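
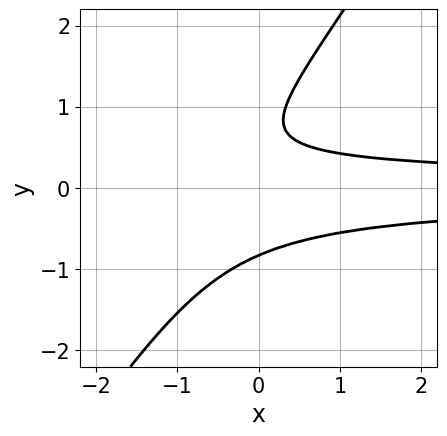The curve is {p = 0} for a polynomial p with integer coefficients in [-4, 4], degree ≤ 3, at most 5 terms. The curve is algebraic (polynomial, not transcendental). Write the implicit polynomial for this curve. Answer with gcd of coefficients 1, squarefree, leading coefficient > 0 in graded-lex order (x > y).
3*x*y^2 - 2*y^3 + y^2 + y - 1

1. Degree: no degree-2 curve has this shape, so deg p = 3.
2. Reading off the gridlines: it misses every integer gridline on the x-axis.
3. Solving for integer coefficients yields p as stated.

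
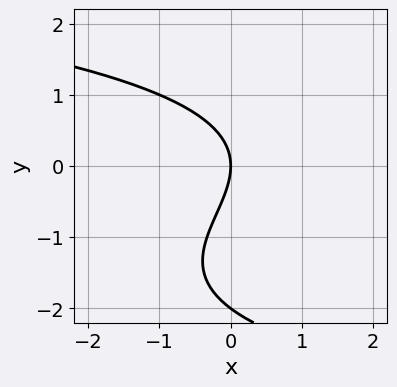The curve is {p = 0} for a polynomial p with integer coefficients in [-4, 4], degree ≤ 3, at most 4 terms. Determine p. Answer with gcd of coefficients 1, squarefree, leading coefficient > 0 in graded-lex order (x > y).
y^3 + 2*y^2 + 3*x

First, deg p = 3. A generic line meets the curve in up to 3 points.
Next, from the axis intercepts and sections: one x-axis crossing is at x = 0; the y-axis gridline crossings are at y ∈ {-2, 0}.
Finally, the integer polynomial consistent with all of this is the stated p.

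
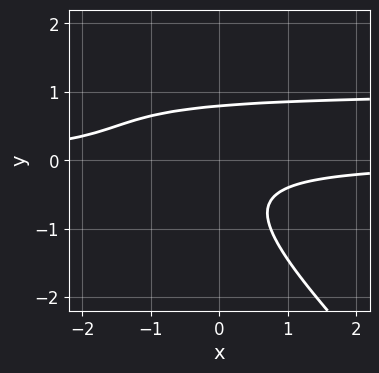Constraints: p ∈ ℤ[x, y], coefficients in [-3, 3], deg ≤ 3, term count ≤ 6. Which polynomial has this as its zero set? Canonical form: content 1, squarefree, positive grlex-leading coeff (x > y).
2*x*y^2 + 2*y^3 - 2*x*y - 1

(a) deg p = 3.
(b) Observable constraints: the curve avoids every integer x-axis point in the box.
(c) Together with the visible shape, these determine p as stated.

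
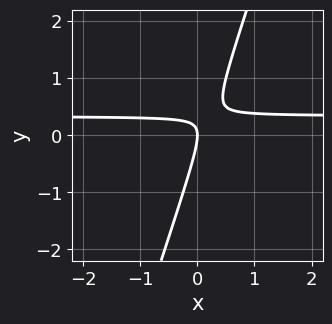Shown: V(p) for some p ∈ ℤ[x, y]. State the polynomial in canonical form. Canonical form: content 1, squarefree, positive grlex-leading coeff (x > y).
3*x*y - y^2 - x

First, degree: a generic line meets the curve in up to 2 points, so deg p = 2.
Next, observable constraints: it crosses the y-axis at the gridline y = 0; it crosses the x-axis at the gridline x = 0.
Finally, together with the visible shape, these determine p as stated.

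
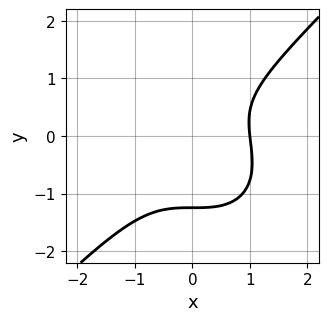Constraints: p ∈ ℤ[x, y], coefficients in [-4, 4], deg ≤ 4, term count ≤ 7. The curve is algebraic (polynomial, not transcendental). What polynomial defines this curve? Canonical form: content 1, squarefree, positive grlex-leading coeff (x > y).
The degree is 3 — the shape is more complex than any degree-2 curve.
From the axis intercepts and sections: one x-axis crossing is at x = 1.
Assembling these constraints gives the stated polynomial.

3*x^3 - 3*y^3 - y^2 + y - 3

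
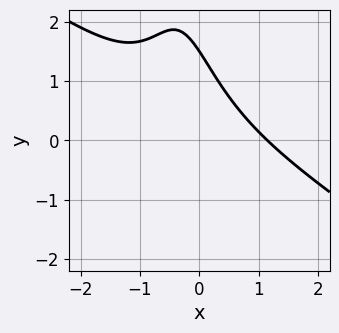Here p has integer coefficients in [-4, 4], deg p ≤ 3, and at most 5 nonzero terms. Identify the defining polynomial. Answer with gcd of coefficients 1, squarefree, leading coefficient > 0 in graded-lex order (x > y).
1. Degree: no degree-2 curve has this shape, so deg p = 3.
2. Solving for integer coefficients yields p as stated.

2*x^3 + 3*x^2*y + 2*x*y + 2*y - 3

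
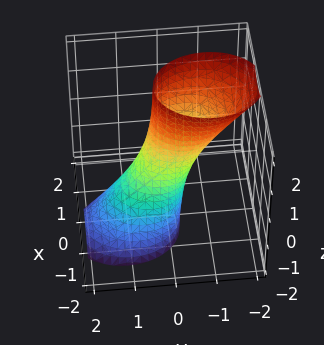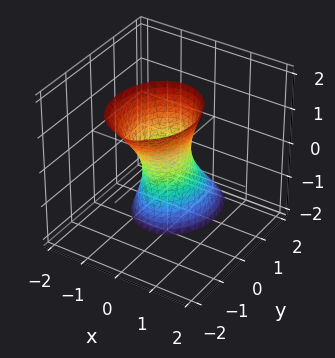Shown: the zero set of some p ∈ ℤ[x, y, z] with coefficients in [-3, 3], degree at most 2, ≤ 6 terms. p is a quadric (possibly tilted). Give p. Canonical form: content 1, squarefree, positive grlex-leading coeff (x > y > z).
3*x^2 - x*z + 2*y^2 + 2*y*z - 1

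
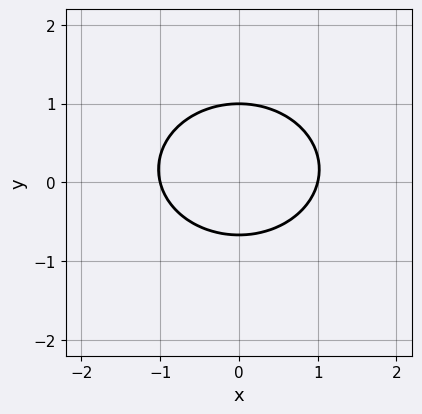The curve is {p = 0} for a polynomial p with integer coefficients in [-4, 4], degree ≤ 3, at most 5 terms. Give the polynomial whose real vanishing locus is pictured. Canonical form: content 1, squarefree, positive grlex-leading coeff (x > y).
2*x^2 + 3*y^2 - y - 2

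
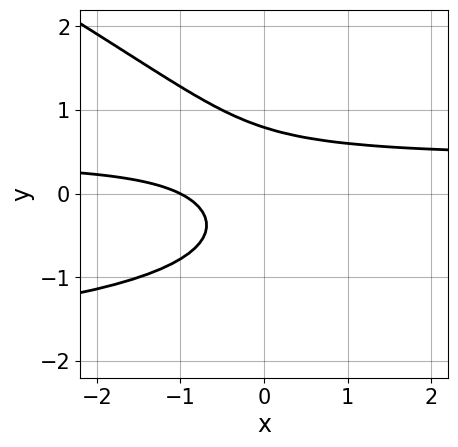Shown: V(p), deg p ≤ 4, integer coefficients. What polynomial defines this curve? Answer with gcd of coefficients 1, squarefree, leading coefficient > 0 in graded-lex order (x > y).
x*y^2 + 2*y^3 + 2*x*y - x - 1

1. Degree: a generic line meets the curve in up to 3 points, so deg p = 3.
2. From the visible intercepts: it meets the x-axis at x = -1 (among the integer gridlines).
3. These observations pin down the coefficients.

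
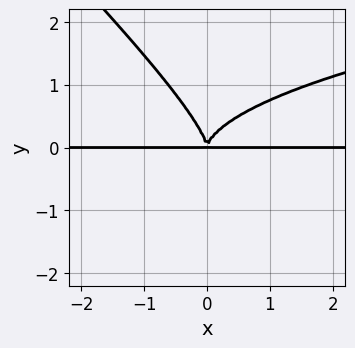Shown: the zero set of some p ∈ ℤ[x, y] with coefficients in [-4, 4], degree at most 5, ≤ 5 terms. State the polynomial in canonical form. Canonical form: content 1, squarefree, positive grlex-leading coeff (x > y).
x*y^3 + y^4 - x^2*y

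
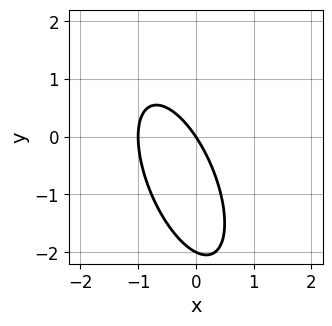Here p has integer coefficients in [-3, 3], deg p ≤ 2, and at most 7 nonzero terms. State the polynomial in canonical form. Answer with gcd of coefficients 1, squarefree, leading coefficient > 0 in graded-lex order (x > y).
3*x^2 + 2*x*y + y^2 + 3*x + 2*y

The degree is 2 — the shape is more complex than any degree-1 curve.
Reading off the gridlines: among the integer gridlines, it crosses the x-axis at x ∈ {-1, 0}; among the integer gridlines, it crosses the y-axis at y ∈ {-2, 0}.
Matching integer coefficients to the picture gives p.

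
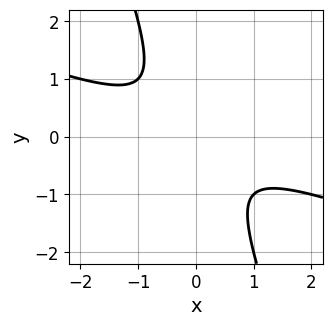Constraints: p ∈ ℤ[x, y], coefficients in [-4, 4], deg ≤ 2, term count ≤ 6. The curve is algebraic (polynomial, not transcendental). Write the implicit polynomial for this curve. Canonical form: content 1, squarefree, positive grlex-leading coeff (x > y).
1. The degree is 2 — no degree-1 curve has this shape.
2. From the axis intercepts and sections: it misses every integer gridline on the x-axis; the curve avoids every integer y-axis point in the box.
3. Solving for integer coefficients yields p as stated.

x^2 + 3*x*y + y^2 + 1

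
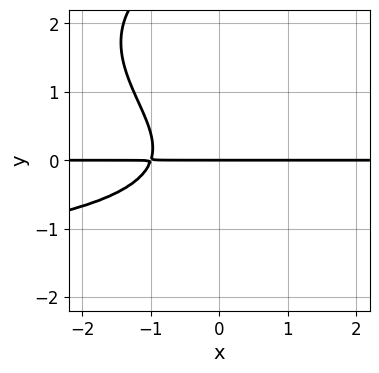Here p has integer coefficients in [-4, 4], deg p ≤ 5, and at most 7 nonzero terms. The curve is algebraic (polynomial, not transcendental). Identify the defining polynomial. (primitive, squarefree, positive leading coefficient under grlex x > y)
Degree: no degree-3 curve has this shape, so deg p = 4.
From the axis intercepts and sections: it meets the y-axis at y = 0 (among the integer gridlines); every point of the x-axis in the box is on the curve.
Together with the visible shape, these determine p as stated.

y^4 - x*y^2 - 3*y^3 - 3*x*y - 3*y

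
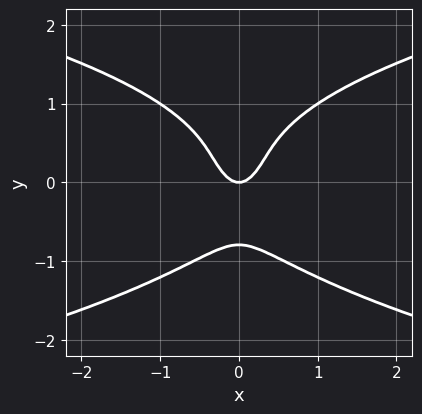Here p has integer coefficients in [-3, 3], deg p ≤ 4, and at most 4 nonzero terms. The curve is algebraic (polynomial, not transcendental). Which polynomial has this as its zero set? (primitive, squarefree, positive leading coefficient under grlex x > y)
deg p = 4. A generic line meets the curve in up to 4 points.
Symmetries: the x ↦ −x reflection is a symmetry, so x appears only in even powers.
From the axis intercepts and sections: it crosses the x-axis at the gridline x = 0; one y-axis crossing is at y = 0.
These observations pin down the coefficients.

2*y^4 - 3*x^2 + y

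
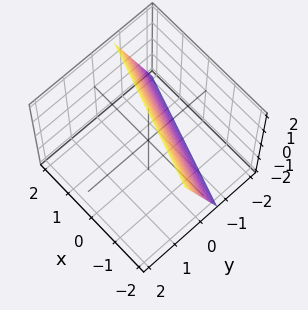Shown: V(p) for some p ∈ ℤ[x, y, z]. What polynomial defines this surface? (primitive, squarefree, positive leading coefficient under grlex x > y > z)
x + 3*y - z + 2

Degree: every cross-section is a straight line — this is a plane, so deg p = 1.
From the axis intercepts and sections: it crosses the z-axis at the gridline z = 2; it meets the x-axis at x = -2 (among the integer gridlines).
Assembling these constraints gives the stated polynomial.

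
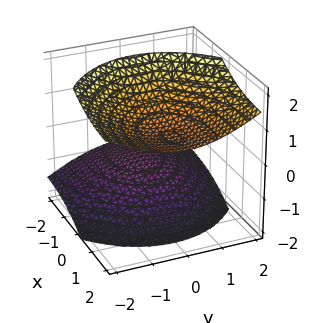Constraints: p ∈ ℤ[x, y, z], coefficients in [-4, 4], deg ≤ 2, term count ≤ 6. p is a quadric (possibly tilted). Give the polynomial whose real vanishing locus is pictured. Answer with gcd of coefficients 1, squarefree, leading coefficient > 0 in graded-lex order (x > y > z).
x^2 - 3*x*z + 2*y^2 - 3*z^2 + 3

I count 2 distinct pieces. They look like related sheets of one shape, so recover p as a whole.
The degree is 2 — no degree-1 surface has this shape.
Observable constraints: the surface avoids every integer y-axis point in the box; no x-intercept at any integer in the box.
Matching integer coefficients to the picture gives p. Check: (0, 0, 1) on the z-axis lies on the surface, and p(0, 0, 1) = 0. ✓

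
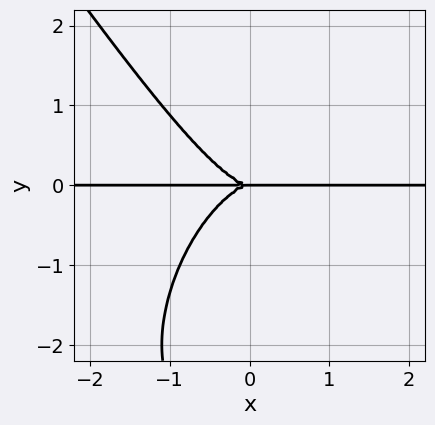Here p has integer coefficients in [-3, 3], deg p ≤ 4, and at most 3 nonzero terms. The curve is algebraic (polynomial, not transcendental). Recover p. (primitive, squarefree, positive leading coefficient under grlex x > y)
deg p = 4. A generic line meets the curve in up to 4 points.
From the visible intercepts: every point of the x-axis in the box is on the curve; it meets the y-axis at y = 0 (among the integer gridlines).
Fitting integer coefficients to these (and the overall shape) gives p.

3*x^3*y + y^4 + 3*y^3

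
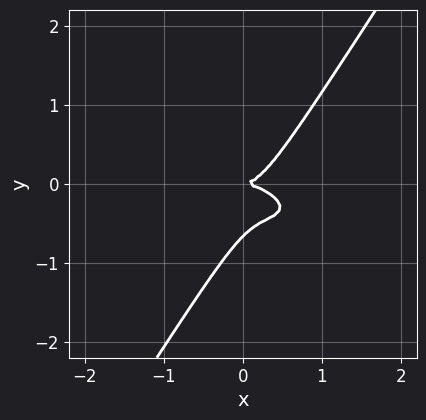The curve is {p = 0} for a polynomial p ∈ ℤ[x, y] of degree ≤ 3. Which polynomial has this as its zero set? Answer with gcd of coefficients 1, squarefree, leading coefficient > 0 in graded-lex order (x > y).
x^3 + 2*x^2*y + 3*x*y^2 - 3*y^3 - 2*y^2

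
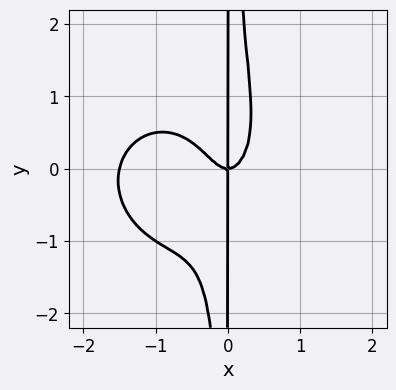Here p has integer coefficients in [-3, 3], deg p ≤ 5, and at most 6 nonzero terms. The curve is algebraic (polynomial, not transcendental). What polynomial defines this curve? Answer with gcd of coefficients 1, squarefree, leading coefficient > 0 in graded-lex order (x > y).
First, the degree is 4 — no degree-3 curve has this shape.
Next, reading off the gridlines: it crosses the x-axis at the gridline x = 0; the visible y-axis segment lies entirely on the curve.
Finally, putting this together gives p.

2*x^4 + 2*x^2*y^2 + 3*x^3 - x*y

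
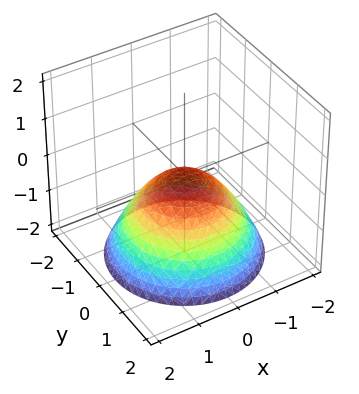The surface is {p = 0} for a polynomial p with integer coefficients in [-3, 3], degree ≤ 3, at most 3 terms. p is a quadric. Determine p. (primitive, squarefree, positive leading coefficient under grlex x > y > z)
First, degree: a single bowl opening along one axis; a quadric, so deg p = 2.
Next, symmetries: the z-axis is an axis of rotation, so x and y enter only as x² + y².
Next, against the integer gridlines: it crosses the x-axis at the gridline x = 0; a circular section at z = -2 has radius between 1 and 2.
Finally, matching integer coefficients to the picture gives p.

2*x^2 + 2*y^2 + 3*z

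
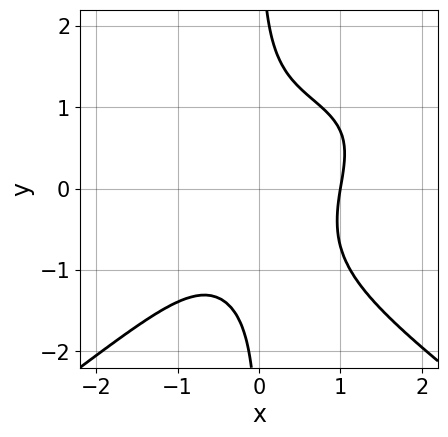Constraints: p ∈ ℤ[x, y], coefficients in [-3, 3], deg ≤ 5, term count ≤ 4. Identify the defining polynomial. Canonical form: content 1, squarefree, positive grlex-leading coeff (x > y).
x^3*y - 2*x*y^3 - 2*x^3 + 2

First, deg p = 4.
Then, from the axis intercepts and sections: it misses every integer gridline on the y-axis; it meets the x-axis at x = 1 (among the integer gridlines).
Finally, together with the visible shape, these determine p as stated.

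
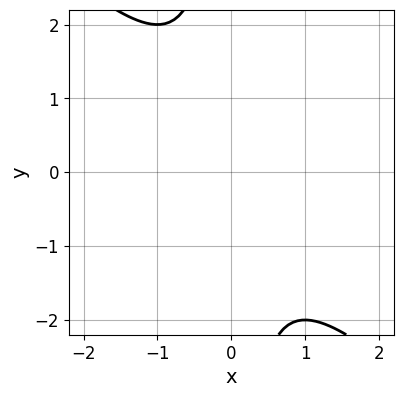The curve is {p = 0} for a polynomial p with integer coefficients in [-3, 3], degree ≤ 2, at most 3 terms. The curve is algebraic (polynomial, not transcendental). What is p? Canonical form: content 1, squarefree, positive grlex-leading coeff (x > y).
1. Degree: a generic line meets the curve in up to 2 points, so deg p = 2.
2. From the visible intercepts: it misses every integer gridline on the y-axis; the curve avoids every integer x-axis point in the box.
3. Matching integer coefficients to the picture gives p.

x^2 + x*y + 1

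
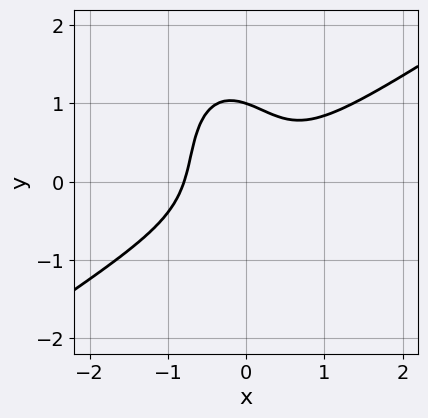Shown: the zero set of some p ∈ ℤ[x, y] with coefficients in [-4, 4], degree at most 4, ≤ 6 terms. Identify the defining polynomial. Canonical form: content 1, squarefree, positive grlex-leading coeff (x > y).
2*x^3 - 2*x^2*y - x*y^2 - y^3 + 1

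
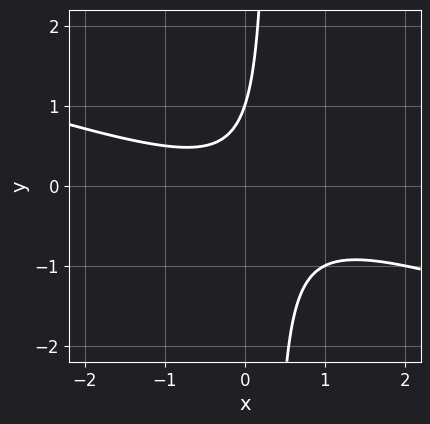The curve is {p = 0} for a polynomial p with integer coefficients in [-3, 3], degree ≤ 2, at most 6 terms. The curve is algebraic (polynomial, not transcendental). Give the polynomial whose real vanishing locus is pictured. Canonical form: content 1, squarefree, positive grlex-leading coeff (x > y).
x^2 + 3*x*y - y + 1

deg p = 2.
Against the integer gridlines: it crosses the y-axis at the gridline y = 1; no x-intercept at any integer in the box.
These observations pin down the coefficients.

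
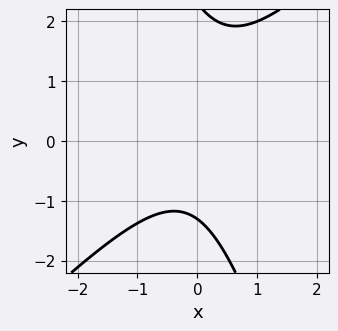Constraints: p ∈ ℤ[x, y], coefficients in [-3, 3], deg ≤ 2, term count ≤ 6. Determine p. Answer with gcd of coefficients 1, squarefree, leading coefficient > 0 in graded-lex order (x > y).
3*x^2 - 2*x*y - y^2 + y + 3

1. The degree is 2 — the shape is more complex than any degree-1 curve.
2. Against the integer gridlines: no x-intercept at any integer in the box.
3. Fitting integer coefficients to these (and the overall shape) gives p.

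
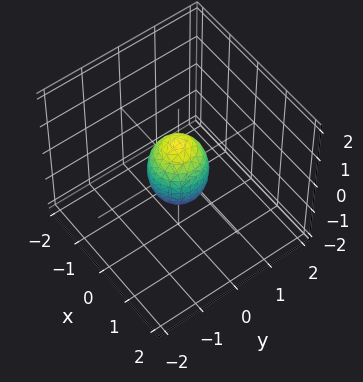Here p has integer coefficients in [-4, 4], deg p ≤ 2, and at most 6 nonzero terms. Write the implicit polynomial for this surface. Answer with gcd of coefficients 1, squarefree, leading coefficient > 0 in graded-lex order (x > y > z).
deg p = 2. Bounded and convex; a quadric.
Symmetries: the z ↦ −z reflection is a symmetry, so z appears only in even powers; every cross-section ⟂ z is a circle, so x, y appear only via x² + y².
Reading off the gridlines: a circular section at z = 0 has radius between 0 and 1; among the integer gridlines, it crosses the z-axis at z ∈ {-1, 1}.
These observations pin down the coefficients.

2*x^2 + 2*y^2 + z^2 - 1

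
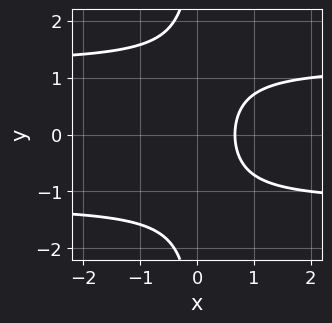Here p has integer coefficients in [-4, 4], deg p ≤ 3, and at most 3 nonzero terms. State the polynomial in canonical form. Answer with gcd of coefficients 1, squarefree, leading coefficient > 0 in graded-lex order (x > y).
First, deg p = 3. A generic line meets the curve in up to 3 points.
Then, symmetries: mirror symmetry y ↦ −y ⇒ only even powers of y.
Next, observable constraints: no y-intercept at any integer in the box.
Finally, these observations pin down the coefficients.

2*x*y^2 - 3*x + 2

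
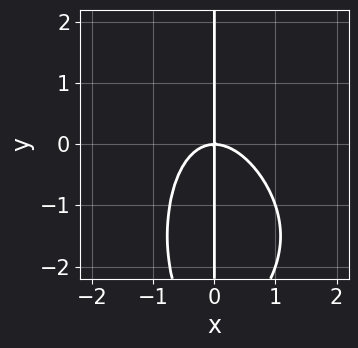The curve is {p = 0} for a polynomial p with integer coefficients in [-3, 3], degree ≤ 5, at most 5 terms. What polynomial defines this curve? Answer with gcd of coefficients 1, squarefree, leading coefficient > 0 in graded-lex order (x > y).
(a) deg p = 4. The shape is more complex than any degree-3 curve.
(b) Against the integer gridlines: the visible y-axis segment lies entirely on the curve; it crosses the x-axis at the gridline x = 0.
(c) Solving for integer coefficients yields p as stated.

x^4 - 3*x^3 - x*y^2 - 3*x*y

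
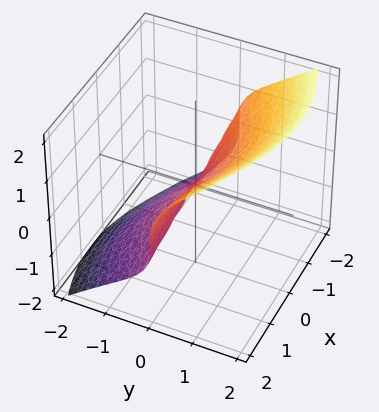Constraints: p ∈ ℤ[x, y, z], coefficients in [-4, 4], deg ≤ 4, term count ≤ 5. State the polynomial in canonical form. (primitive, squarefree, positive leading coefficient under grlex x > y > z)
Degree: a generic line meets the surface in up to 3 points, so deg p = 3.
Checking where it meets the axes: it crosses the y-axis at the gridline y = 0; the visible x-axis segment lies entirely on the surface; it crosses the z-axis at the gridline z = 0.
Assembling these constraints gives the stated polynomial.

2*x^2*y + x*y*z + y^3 + 2*y^2*z - 3*z^3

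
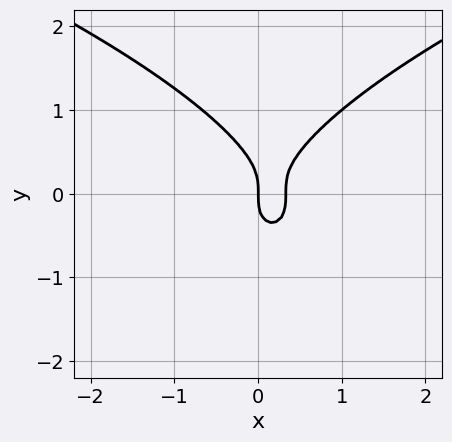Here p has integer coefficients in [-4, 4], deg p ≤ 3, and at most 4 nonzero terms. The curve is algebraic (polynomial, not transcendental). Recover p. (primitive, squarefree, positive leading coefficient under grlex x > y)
2*y^3 - 3*x^2 + x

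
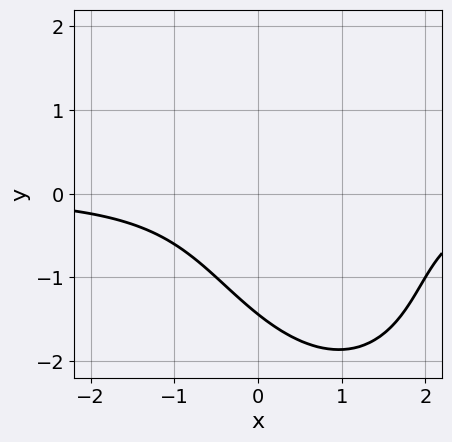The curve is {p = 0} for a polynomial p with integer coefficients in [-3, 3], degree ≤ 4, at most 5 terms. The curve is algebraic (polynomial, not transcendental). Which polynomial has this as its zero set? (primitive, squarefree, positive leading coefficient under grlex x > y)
First, the degree is 3 — no degree-2 curve has this shape.
Then, against the integer gridlines: it misses every integer gridline on the x-axis.
Finally, fitting integer coefficients to these (and the overall shape) gives p.

2*x^2*y + x*y^2 + y^3 - 2*x*y + 3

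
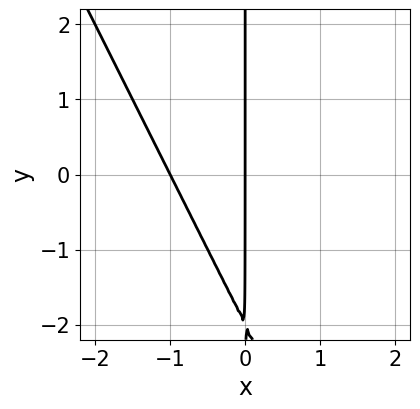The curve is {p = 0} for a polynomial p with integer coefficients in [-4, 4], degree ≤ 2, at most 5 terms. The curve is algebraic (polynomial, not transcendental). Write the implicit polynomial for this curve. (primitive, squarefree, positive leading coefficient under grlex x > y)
(a) deg p = 2.
(b) Observable constraints: the x-axis gridline crossings are at x ∈ {-1, 0}; the visible y-axis segment lies entirely on the curve.
(c) Matching integer coefficients to the picture gives p.

2*x^2 + x*y + 2*x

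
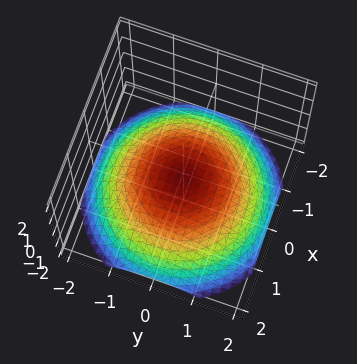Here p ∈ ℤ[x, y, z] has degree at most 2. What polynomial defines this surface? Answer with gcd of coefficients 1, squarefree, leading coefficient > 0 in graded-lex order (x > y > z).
x^2 + y^2 + 3*z + 1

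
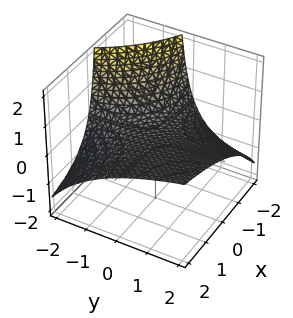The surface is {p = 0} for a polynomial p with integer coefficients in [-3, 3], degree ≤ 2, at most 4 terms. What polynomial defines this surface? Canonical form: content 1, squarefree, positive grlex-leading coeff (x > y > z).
x*y - x*z - y*z - 3*z

(a) deg p = 2.
(b) From the visible intercepts: it meets the z-axis at z = 0 (among the integer gridlines); the visible x-axis segment lies entirely on the surface; the visible y-axis segment lies entirely on the surface.
(c) Matching integer coefficients to the picture gives p.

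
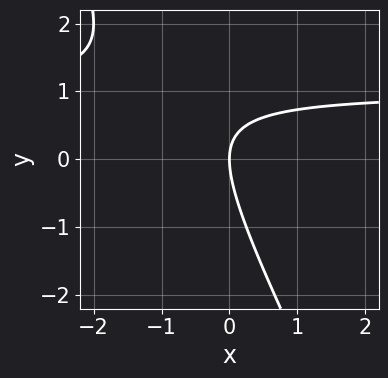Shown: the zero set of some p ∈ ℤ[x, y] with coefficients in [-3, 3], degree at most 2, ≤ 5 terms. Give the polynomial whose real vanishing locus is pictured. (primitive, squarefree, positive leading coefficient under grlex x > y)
Degree: a generic line meets the curve in up to 2 points, so deg p = 2.
Checking where it meets the axes: one y-axis crossing is at y = 0; it crosses the x-axis at the gridline x = 0.
Putting this together gives p.

2*x*y + y^2 - 2*x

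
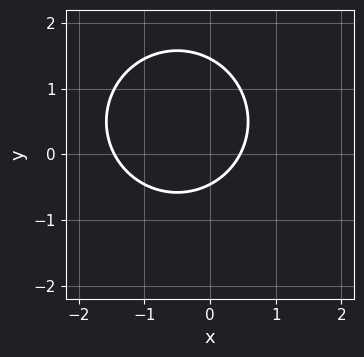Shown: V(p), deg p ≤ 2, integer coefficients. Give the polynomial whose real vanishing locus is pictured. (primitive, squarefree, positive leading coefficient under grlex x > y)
3*x^2 + 3*y^2 + 3*x - 3*y - 2

1. deg p = 2. The shape is more complex than any degree-1 curve.
2. Matching integer coefficients to the picture gives p.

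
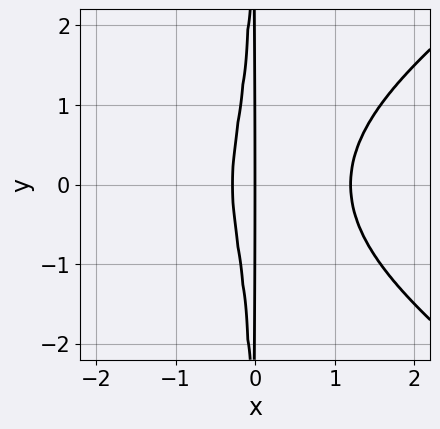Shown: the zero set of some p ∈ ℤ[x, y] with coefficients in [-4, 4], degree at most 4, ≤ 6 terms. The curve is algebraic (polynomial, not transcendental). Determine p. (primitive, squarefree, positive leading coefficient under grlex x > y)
The degree is 4 — no degree-3 curve has this shape.
Symmetries: mirror symmetry y ↦ −y ⇒ only even powers of y.
Reading off the gridlines: it crosses the x-axis at the gridline x = 0; the visible y-axis segment lies entirely on the curve.
Putting this together gives p.

x^4 - 2*x^2*y^2 + 2*x^3 - 3*x^2 - x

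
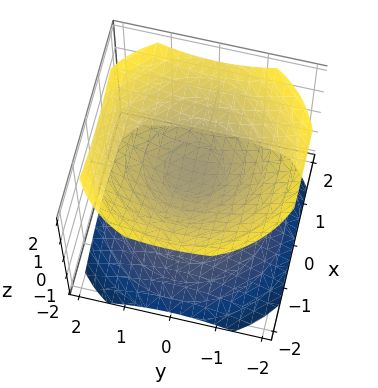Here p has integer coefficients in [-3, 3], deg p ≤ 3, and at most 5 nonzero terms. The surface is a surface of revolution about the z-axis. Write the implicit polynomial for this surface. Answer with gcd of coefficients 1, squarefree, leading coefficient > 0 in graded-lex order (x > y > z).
2*x^2 + 2*y^2 - 3*z^2 + 1

1. There are 2 components. They look like related sheets of one shape, so recover p as a whole.
2. Degree: the shape is more complex than any degree-1 surface, so deg p = 2.
3. Symmetry: every cross-section ⟂ z is a circle, so x, y appear only via x² + y².
4. From the visible intercepts: it misses every integer gridline on the x-axis; a circular section at z = -1 has radius exactly 1; it misses every integer gridline on the y-axis.
5. Fitting integer coefficients to these (and the overall shape) gives p.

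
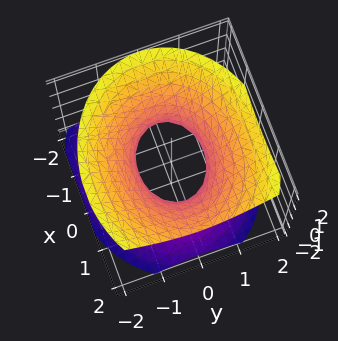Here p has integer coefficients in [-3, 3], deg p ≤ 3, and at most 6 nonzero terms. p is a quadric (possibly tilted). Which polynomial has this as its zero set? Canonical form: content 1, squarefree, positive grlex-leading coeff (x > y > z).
2*x^2 - x*z + 3*y^2 - 3*z^2 - 2

Degree: no degree-1 surface has this shape, so deg p = 2.
From the axis intercepts and sections: among the integer gridlines, it crosses the x-axis at x ∈ {-1, 1}; it misses every integer gridline on the z-axis.
Assembling these constraints gives the stated polynomial.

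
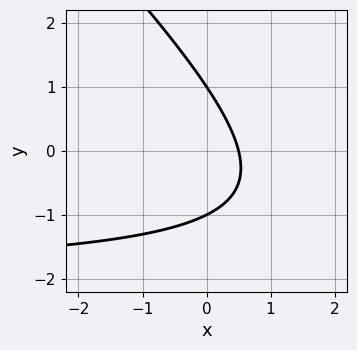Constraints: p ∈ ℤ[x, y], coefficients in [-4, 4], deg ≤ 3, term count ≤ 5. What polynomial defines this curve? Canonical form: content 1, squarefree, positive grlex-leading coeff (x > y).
deg p = 2. A generic line meets the curve in up to 2 points.
From the axis intercepts and sections: among the integer gridlines, it crosses the y-axis at y ∈ {-1, 1}.
Putting this together gives p.

x*y + y^2 + 2*x - 1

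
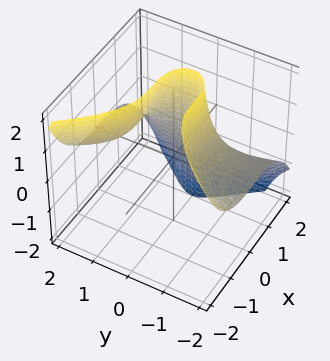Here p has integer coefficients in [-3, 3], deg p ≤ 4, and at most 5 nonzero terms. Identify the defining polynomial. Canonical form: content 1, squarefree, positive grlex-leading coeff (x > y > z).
2*x^3 + 3*y^2*z - 2

(a) deg p = 3. The shape is more complex than any degree-2 surface.
(b) From the axis intercepts and sections: it meets the x-axis at x = 1 (among the integer gridlines); it misses every integer gridline on the y-axis; the surface avoids every integer z-axis point in the box.
(c) Solving for integer coefficients yields p as stated.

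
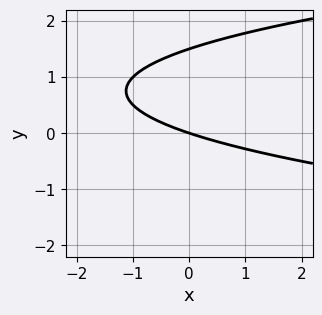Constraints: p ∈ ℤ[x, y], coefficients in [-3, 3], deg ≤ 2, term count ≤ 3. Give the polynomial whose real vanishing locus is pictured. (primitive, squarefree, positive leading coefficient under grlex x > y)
2*y^2 - x - 3*y

1. deg p = 2. A generic line meets the curve in up to 2 points.
2. Observable constraints: it meets the x-axis at x = 0 (among the integer gridlines); it meets the y-axis at y = 0 (among the integer gridlines).
3. Matching integer coefficients to the picture gives p.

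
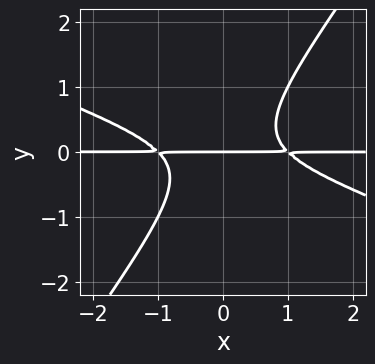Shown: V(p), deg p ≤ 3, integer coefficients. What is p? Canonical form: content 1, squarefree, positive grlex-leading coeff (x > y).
x^2*y + 2*x*y^2 - 2*y^3 - y

First, deg p = 3. The shape is more complex than any degree-2 curve.
Next, against the integer gridlines: it meets the y-axis at y = 0 (among the integer gridlines); the visible x-axis segment lies entirely on the curve.
Finally, putting this together gives p.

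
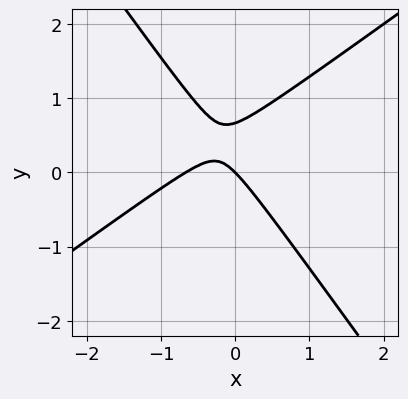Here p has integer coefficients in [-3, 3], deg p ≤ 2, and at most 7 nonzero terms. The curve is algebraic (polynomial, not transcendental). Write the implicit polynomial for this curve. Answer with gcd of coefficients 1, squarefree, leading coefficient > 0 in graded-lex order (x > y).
3*x^2 - 2*x*y - 3*y^2 + 2*x + 2*y

(a) deg p = 2.
(b) Checking where it meets the axes: it meets the x-axis at x = 0 (among the integer gridlines); it crosses the y-axis at the gridline y = 0.
(c) Solving for integer coefficients yields p as stated.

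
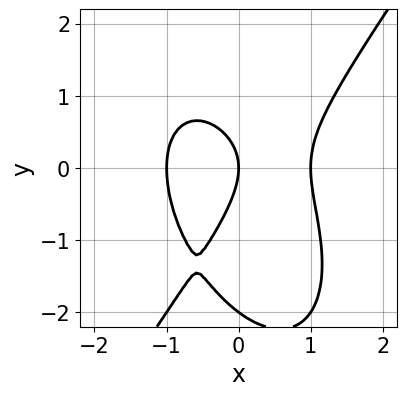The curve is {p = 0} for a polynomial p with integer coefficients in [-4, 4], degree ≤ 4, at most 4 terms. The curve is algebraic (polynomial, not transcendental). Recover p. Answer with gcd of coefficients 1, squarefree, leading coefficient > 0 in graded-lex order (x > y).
3*x^3 - y^3 - 2*y^2 - 3*x

The degree is 3 — the shape is more complex than any degree-2 curve.
Reading off the gridlines: the y-axis gridline crossings are at y ∈ {-2, 0}; the x-axis gridline crossings are at x ∈ {-1, 0, 1}.
Solving for integer coefficients yields p as stated.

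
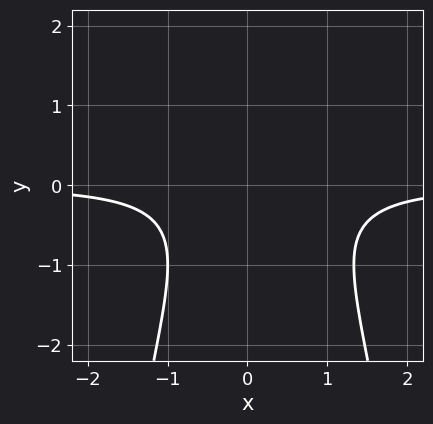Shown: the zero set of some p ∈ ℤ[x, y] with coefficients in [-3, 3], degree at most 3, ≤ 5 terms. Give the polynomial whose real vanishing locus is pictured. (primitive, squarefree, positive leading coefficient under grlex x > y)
3*x^2*y - x*y + 2*y^2 + 2

(a) Degree: the shape is more complex than any degree-2 curve, so deg p = 3.
(b) Observable constraints: the curve avoids every integer x-axis point in the box; no y-intercept at any integer in the box.
(c) These observations pin down the coefficients.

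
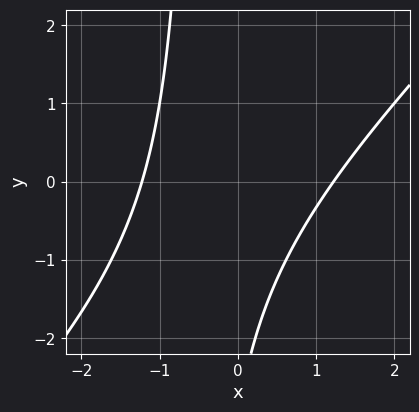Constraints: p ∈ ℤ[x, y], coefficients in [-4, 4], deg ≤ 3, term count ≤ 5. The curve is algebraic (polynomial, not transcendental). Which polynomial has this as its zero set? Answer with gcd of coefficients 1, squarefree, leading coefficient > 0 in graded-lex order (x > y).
2*x^2 - 2*x*y - y - 3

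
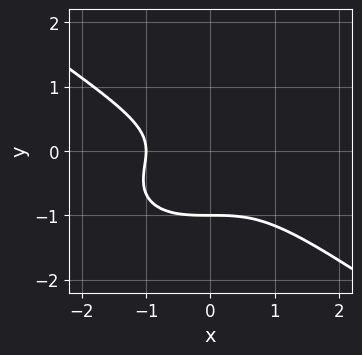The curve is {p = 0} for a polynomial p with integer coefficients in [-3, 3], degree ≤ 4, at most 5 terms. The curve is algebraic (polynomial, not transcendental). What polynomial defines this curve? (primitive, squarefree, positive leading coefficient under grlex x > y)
(a) The degree is 3 — a generic line meets the curve in up to 3 points.
(b) Reading off the gridlines: it meets the y-axis at y = -1 (among the integer gridlines); one x-axis crossing is at x = -1.
(c) The integer polynomial consistent with all of this is the stated p.

x^3 + 3*y^3 + 2*y^2 + 1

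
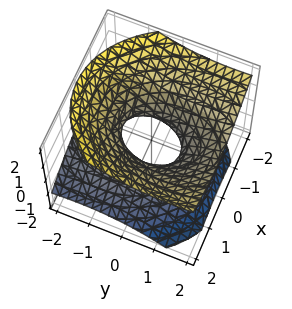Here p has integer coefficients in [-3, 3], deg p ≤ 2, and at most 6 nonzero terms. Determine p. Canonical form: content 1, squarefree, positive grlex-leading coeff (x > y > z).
deg p = 2.
Observable constraints: among the integer gridlines, it crosses the y-axis at y ∈ {-1, 1}; it misses every integer gridline on the z-axis.
Assembling these constraints gives the stated polynomial.

2*x^2 + y^2 - 2*y*z - 3*z^2 - 1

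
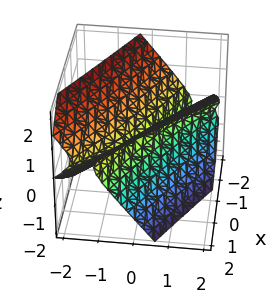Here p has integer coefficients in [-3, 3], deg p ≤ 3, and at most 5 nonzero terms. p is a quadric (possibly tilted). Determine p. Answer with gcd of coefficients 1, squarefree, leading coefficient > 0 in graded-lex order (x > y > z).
x^2 + 3*x*y + 2*y^2 - y*z - 2*z^2

1. Degree: no degree-1 surface has this shape, so deg p = 2.
2. From the visible intercepts: one z-axis crossing is at z = 0; one y-axis crossing is at y = 0; it crosses the x-axis at the gridline x = 0.
3. Fitting integer coefficients to these (and the overall shape) gives p.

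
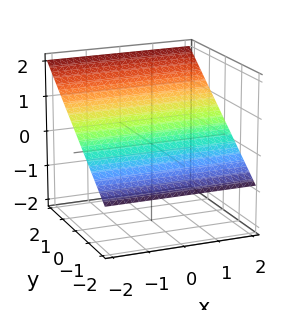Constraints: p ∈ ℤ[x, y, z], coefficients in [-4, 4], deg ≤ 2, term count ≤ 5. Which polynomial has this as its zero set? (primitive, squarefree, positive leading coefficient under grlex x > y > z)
(a) The degree is 1 — every cross-section is a straight line — this is a plane.
(b) Checking where it meets the axes: one y-axis crossing is at y = -1; it misses every integer gridline on the x-axis.
(c) Together with the visible shape, these determine p as stated.

2*y - 3*z + 2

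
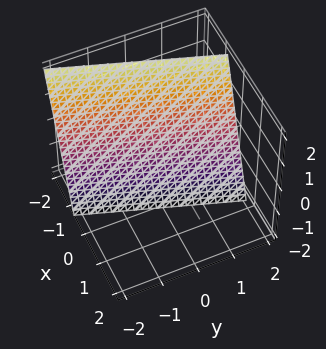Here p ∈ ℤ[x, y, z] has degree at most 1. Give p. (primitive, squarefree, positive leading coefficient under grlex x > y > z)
The degree is 1 — every cross-section is a straight line — this is a plane.
Observable constraints: one y-axis crossing is at y = 2; one z-axis crossing is at z = -2.
Putting this together gives p.

3*x - y + z + 2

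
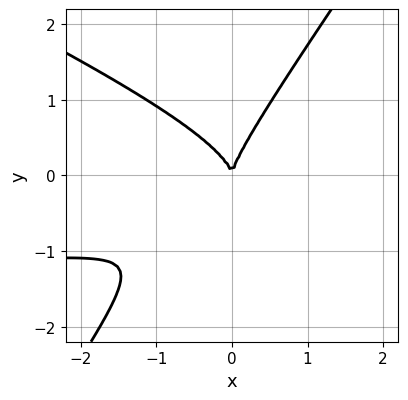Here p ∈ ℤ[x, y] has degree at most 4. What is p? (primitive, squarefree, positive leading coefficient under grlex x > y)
2*x^2*y + 3*x*y^2 - 3*y^3 + 3*x^2

1. Degree: the shape is more complex than any degree-2 curve, so deg p = 3.
2. Reading off the gridlines: it meets the y-axis at y = 0 (among the integer gridlines); it crosses the x-axis at the gridline x = 0.
3. These observations pin down the coefficients.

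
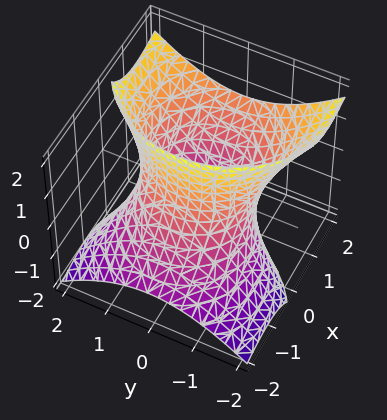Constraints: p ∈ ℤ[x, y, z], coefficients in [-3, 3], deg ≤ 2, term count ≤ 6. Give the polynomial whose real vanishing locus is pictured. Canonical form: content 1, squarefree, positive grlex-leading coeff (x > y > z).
The degree is 2 — a generic line meets the surface in up to 2 points.
Against the integer gridlines: it misses every integer gridline on the z-axis.
Assembling these constraints gives the stated polynomial.

2*x^2 - 3*x*z + 2*y^2 - z^2 - 3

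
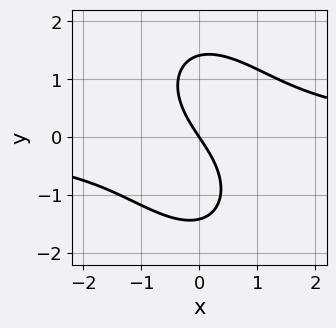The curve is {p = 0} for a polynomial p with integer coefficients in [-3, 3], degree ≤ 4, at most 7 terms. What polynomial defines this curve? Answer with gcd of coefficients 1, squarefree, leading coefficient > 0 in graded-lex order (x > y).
2*x^2*y + x*y^2 + y^3 - 3*x - 2*y

deg p = 3. No degree-2 curve has this shape.
From the axis intercepts and sections: it meets the y-axis at y = 0 (among the integer gridlines); it crosses the x-axis at the gridline x = 0.
The integer polynomial consistent with all of this is the stated p.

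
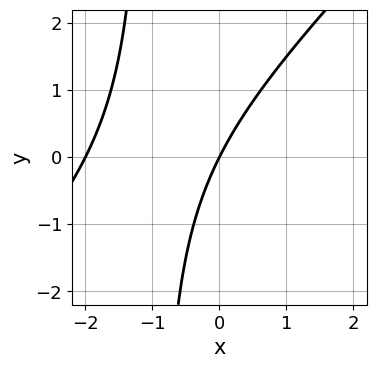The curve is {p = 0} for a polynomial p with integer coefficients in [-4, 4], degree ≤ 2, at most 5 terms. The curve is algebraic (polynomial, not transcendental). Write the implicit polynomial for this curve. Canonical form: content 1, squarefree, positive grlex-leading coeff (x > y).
First, deg p = 2. No degree-1 curve has this shape.
Then, checking where it meets the axes: it meets the y-axis at y = 0 (among the integer gridlines); the x-axis gridline crossings are at x ∈ {-2, 0}.
Finally, the integer polynomial consistent with all of this is the stated p.

x^2 - x*y + 2*x - y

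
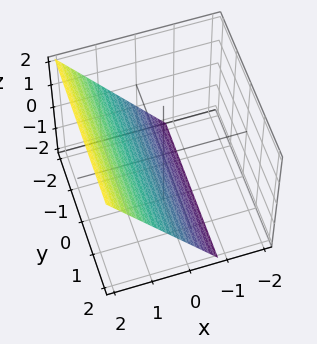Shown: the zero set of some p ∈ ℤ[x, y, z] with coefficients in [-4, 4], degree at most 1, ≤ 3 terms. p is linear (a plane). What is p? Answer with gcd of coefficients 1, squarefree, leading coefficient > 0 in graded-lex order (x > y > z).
First, the degree is 1 — the surface is flat (a plane).
Then, observable constraints: it meets the z-axis at z = -1 (among the integer gridlines); no y-intercept at any integer in the box.
Finally, these observations pin down the coefficients.

3*x - 2*z - 2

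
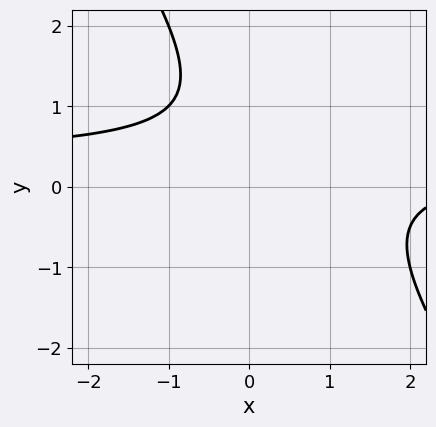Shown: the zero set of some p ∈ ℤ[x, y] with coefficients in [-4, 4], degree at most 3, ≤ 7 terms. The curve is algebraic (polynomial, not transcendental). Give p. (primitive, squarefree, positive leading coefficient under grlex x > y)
3*x*y + 2*y^2 - x - 3*y + 3

1. deg p = 2. A generic line meets the curve in up to 2 points.
2. From the axis intercepts and sections: no x-intercept at any integer in the box; the curve avoids every integer y-axis point in the box.
3. Fitting integer coefficients to these (and the overall shape) gives p.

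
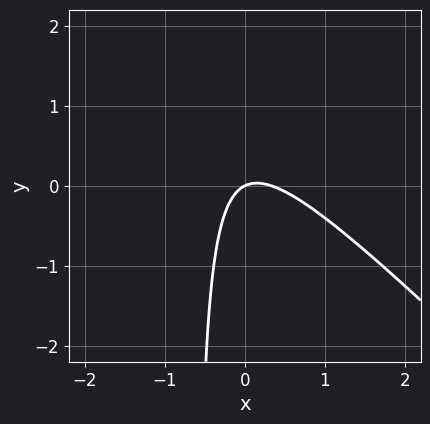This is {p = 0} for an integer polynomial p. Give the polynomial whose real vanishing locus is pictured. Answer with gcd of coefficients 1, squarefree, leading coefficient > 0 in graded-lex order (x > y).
The degree is 2 — the shape is more complex than any degree-1 curve.
Reading off the gridlines: it crosses the x-axis at the gridline x = 0; one y-axis crossing is at y = 0.
Putting this together gives p.

3*x^2 + 3*x*y - x + 2*y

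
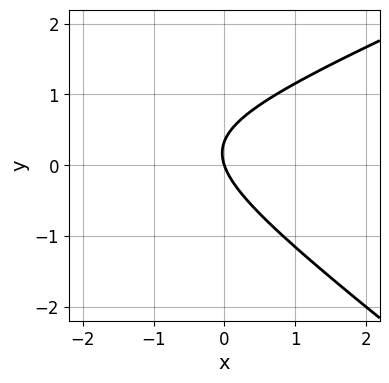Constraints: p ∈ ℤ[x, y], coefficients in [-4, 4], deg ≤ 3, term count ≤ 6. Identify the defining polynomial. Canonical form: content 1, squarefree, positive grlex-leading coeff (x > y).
x^2 - x*y - 3*y^2 + 3*x + y

(a) deg p = 2. The shape is more complex than any degree-1 curve.
(b) From the axis intercepts and sections: one y-axis crossing is at y = 0; one x-axis crossing is at x = 0.
(c) Assembling these constraints gives the stated polynomial.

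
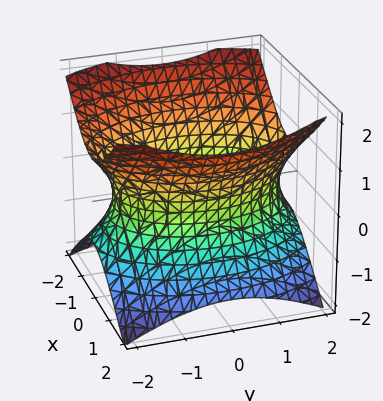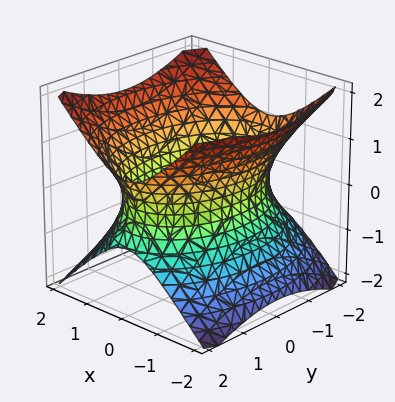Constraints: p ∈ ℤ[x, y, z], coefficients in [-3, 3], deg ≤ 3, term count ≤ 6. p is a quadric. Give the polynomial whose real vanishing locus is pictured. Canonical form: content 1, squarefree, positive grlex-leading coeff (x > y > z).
2*x^2 + y^2 - 2*z^2 - 3

1. Degree: an hourglass — one-sheet hyperboloid; a quadric, so deg p = 2.
2. Symmetries: the y ↦ −y reflection is a symmetry, so y appears only in even powers; the x ↦ −x reflection is a symmetry, so x appears only in even powers; it's symmetric under z → −z, forcing even powers of z.
3. Observable constraints: no z-intercept at any integer in the box.
4. Solving for integer coefficients yields p as stated.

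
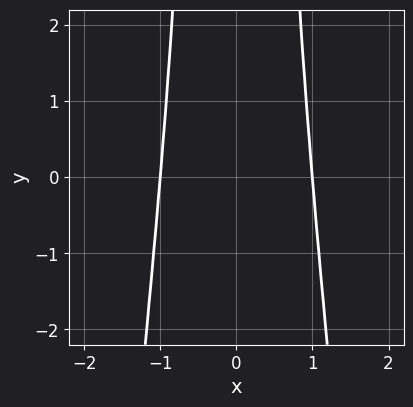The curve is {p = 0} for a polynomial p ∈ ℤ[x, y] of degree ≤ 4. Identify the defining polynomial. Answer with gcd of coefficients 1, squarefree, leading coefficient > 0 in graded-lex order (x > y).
3*x^4 + x^2*y - 3

deg p = 4. The shape is more complex than any degree-3 curve.
Symmetries: the x ↦ −x reflection is a symmetry, so x appears only in even powers.
From the axis intercepts and sections: among the integer gridlines, it crosses the x-axis at x ∈ {-1, 1}; it misses every integer gridline on the y-axis.
Together with the visible shape, these determine p as stated.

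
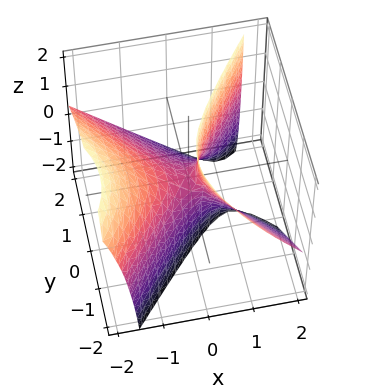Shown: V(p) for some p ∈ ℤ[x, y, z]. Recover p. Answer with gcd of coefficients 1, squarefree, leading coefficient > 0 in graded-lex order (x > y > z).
3*x^2 + 3*x*z - 2*y^2 - 2*y*z - z

1. Degree: a generic line meets the surface in up to 2 points, so deg p = 2.
2. Reading off the gridlines: it crosses the z-axis at the gridline z = 0; it crosses the y-axis at the gridline y = 0; one x-axis crossing is at x = 0.
3. Assembling these constraints gives the stated polynomial.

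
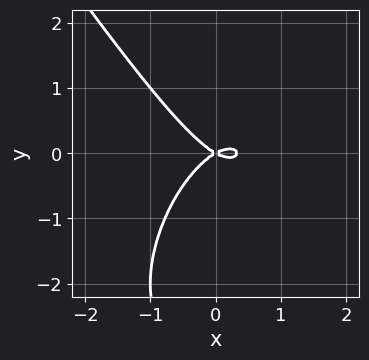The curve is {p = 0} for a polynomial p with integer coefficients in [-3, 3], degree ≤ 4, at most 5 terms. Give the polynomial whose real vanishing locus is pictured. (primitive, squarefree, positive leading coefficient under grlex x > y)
First, the degree is 3 — the shape is more complex than any degree-2 curve.
Then, from the visible intercepts: it meets the y-axis at y = 0 (among the integer gridlines); one x-axis crossing is at x = 0.
Finally, assembling these constraints gives the stated polynomial.

3*x^3 + y^3 - x^2 + 3*y^2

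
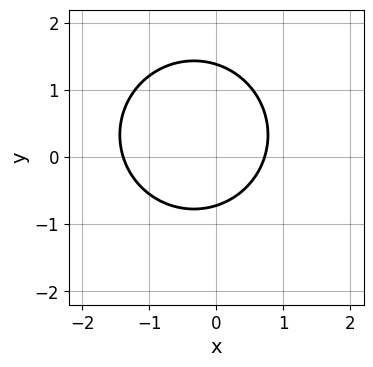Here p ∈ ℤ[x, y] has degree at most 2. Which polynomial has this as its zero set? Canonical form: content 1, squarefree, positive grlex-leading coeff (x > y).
3*x^2 + 3*y^2 + 2*x - 2*y - 3

1. deg p = 2.
2. Putting this together gives p.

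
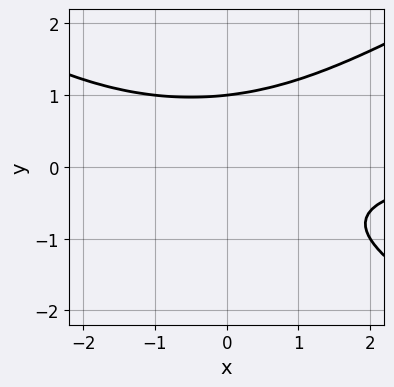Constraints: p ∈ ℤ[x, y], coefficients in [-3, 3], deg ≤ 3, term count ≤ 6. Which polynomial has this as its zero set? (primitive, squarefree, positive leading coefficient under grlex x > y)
(a) The degree is 3 — the shape is more complex than any degree-2 curve.
(b) Against the integer gridlines: one y-axis crossing is at y = 1; the curve avoids every integer x-axis point in the box.
(c) Together with the visible shape, these determine p as stated.

x^2*y - 3*y^3 + x*y + 3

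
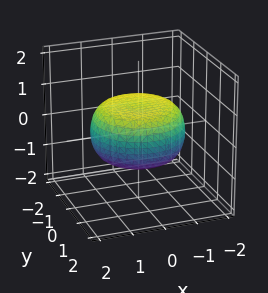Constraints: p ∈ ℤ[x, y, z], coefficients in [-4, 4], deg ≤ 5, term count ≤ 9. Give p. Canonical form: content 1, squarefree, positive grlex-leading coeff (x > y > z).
x^4 + 2*x^2*y^2 + y^4 - x^2 - y^2 + 3*z^2 - 2

(a) Degree: a generic line meets the surface in up to 4 points, so deg p = 4.
(b) By symmetry, the surface is invariant under rotation about z: p = q(x² + y², z).
(c) From the visible intercepts: a circular section at z = 0 has radius between 1 and 2.
(d) Putting this together gives p.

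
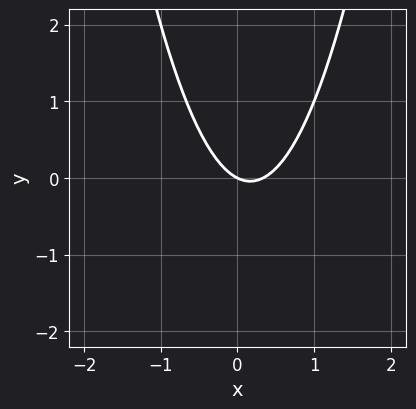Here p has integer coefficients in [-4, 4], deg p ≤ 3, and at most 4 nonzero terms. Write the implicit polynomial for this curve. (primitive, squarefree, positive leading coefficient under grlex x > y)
deg p = 2. The shape is more complex than any degree-1 curve.
From the axis intercepts and sections: it meets the x-axis at x = 0 (among the integer gridlines); it crosses the y-axis at the gridline y = 0.
Matching integer coefficients to the picture gives p.

3*x^2 - x - 2*y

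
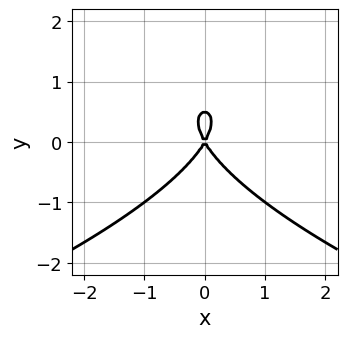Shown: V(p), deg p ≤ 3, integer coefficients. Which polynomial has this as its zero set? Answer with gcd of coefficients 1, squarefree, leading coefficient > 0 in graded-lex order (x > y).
2*y^3 + 3*x^2 - y^2

First, the degree is 3 — the shape is more complex than any degree-2 curve.
Next, symmetries: the x ↦ −x reflection is a symmetry, so x appears only in even powers.
Then, against the integer gridlines: one y-axis crossing is at y = 0; one x-axis crossing is at x = 0.
Finally, matching integer coefficients to the picture gives p.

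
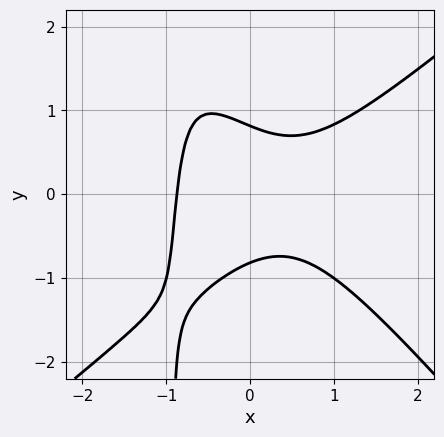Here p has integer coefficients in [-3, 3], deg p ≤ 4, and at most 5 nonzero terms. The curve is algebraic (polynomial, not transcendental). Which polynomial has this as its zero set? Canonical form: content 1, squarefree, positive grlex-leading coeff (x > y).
1. The degree is 3 — no degree-2 curve has this shape.
2. Matching integer coefficients to the picture gives p.

3*x^3 - x^2*y - 3*x*y^2 - 3*y^2 + 2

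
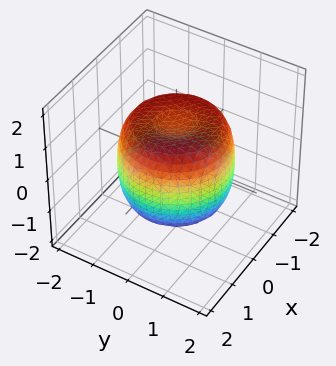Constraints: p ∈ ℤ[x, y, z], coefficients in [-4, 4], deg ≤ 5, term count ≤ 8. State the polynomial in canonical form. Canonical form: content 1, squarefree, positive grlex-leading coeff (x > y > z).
(a) deg p = 4. No degree-3 surface has this shape.
(b) Symmetries: rotational symmetry about the z-axis ⇒ p depends on x, y only through x² + y².
(c) Reading off the gridlines: among the integer gridlines, it crosses the z-axis at z ∈ {-1, 1}; a circular section at z = -1 has radius between 1 and 2.
(d) Fitting integer coefficients to these (and the overall shape) gives p.

2*x^4 + 4*x^2*y^2 + 2*y^4 - 3*x^2 - 3*y^2 + 2*z^2 - 2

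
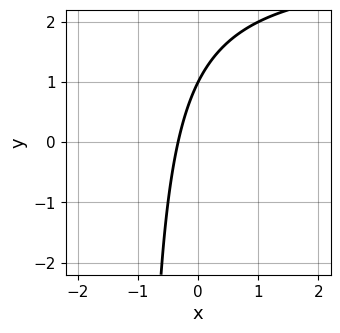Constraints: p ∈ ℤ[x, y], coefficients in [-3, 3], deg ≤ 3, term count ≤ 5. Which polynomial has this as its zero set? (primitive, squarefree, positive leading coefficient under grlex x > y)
x*y - 3*x + y - 1

(a) The degree is 2 — a generic line meets the curve in up to 2 points.
(b) Observable constraints: it meets the y-axis at y = 1 (among the integer gridlines).
(c) The integer polynomial consistent with all of this is the stated p.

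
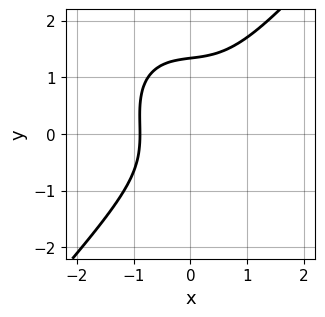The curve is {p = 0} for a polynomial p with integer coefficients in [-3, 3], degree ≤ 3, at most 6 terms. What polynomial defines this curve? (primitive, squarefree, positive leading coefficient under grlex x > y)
3*x^3 - 2*y^3 + y^2 + x + 3

(a) deg p = 3. No degree-2 curve has this shape.
(b) Matching integer coefficients to the picture gives p.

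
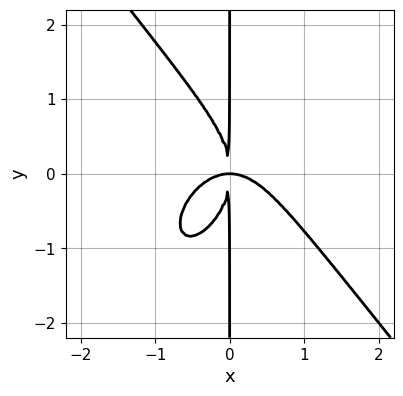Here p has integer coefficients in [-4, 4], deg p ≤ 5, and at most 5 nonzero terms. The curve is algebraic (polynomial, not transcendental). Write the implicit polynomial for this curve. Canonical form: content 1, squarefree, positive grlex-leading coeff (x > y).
2*x^4 + x*y^3 + 2*x^2*y

1. deg p = 4. A generic line meets the curve in up to 4 points.
2. Observable constraints: every point of the y-axis in the box is on the curve.
3. These observations pin down the coefficients.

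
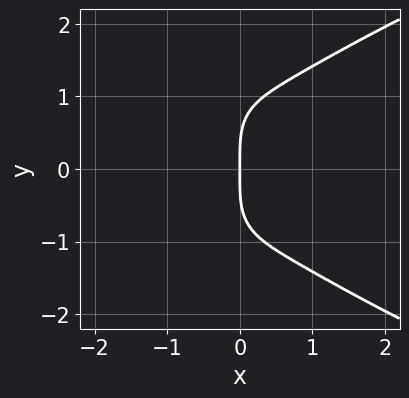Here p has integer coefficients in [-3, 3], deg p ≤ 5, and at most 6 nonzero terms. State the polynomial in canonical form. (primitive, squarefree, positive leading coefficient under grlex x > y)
First, degree: a generic line meets the curve in up to 4 points, so deg p = 4.
Then, symmetries: the y ↦ −y reflection is a symmetry, so y appears only in even powers.
Then, checking where it meets the axes: one y-axis crossing is at y = 0; one x-axis crossing is at x = 0.
Finally, matching integer coefficients to the picture gives p.

x^2*y^2 + y^4 - 3*x^3 - 3*x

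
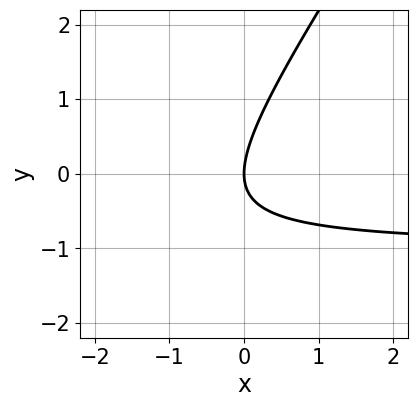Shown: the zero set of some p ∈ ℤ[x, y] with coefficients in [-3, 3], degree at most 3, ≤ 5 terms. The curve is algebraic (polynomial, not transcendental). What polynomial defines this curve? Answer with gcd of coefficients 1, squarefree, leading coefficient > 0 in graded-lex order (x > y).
3*x*y - 2*y^2 + 3*x

(a) deg p = 2. A generic line meets the curve in up to 2 points.
(b) Checking where it meets the axes: it meets the y-axis at y = 0 (among the integer gridlines); it meets the x-axis at x = 0 (among the integer gridlines).
(c) Solving for integer coefficients yields p as stated.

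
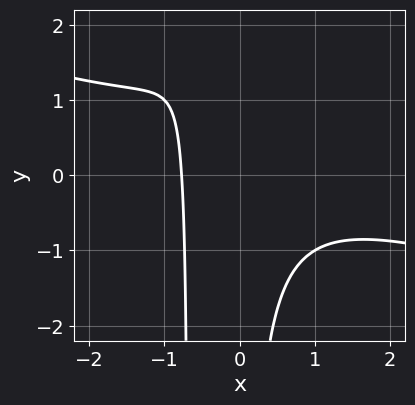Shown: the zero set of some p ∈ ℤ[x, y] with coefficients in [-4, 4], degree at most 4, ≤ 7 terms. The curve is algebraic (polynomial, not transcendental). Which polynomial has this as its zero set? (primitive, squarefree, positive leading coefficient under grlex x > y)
First, deg p = 3.
Next, observable constraints: the curve avoids every integer y-axis point in the box.
Finally, the integer polynomial consistent with all of this is the stated p.

x^3 + 3*x^2*y + 2*x*y + 2*x + 2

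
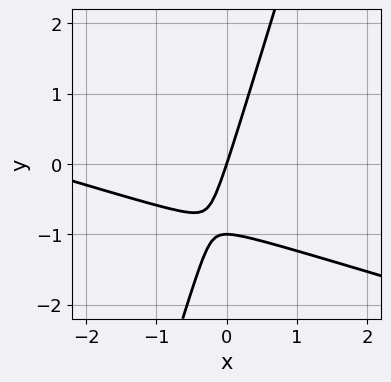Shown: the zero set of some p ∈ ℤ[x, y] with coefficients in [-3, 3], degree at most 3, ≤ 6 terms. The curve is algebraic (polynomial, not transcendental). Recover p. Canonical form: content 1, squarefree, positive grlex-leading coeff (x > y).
x^2 + 3*x*y - y^2 + 3*x - y

deg p = 2. A generic line meets the curve in up to 2 points.
Against the integer gridlines: it crosses the x-axis at the gridline x = 0; the y-axis gridline crossings are at y ∈ {-1, 0}.
Solving for integer coefficients yields p as stated.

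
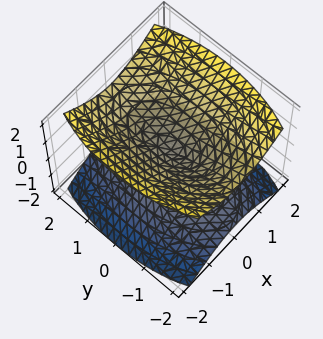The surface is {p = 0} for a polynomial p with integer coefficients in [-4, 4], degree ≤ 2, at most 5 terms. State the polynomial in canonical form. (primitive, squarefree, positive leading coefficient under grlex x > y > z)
3*x^2 + y^2 - 3*z^2

1. I count 2 distinct pieces. They look like related sheets of one shape, so recover p as a whole.
2. The degree is 2 — two nappes meeting at a single point; a quadric.
3. Symmetries: mirror symmetry y ↦ −y ⇒ only even powers of y; it's symmetric under z → −z, forcing even powers of z; it's symmetric under x → −x, forcing even powers of x.
4. Against the integer gridlines: it meets the z-axis at z = 0 (among the integer gridlines); it meets the x-axis at x = 0 (among the integer gridlines); it meets the y-axis at y = 0 (among the integer gridlines).
5. Putting this together gives p.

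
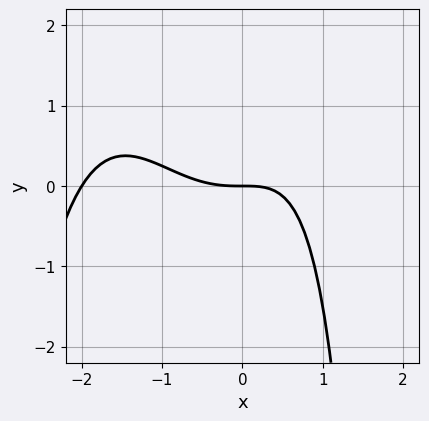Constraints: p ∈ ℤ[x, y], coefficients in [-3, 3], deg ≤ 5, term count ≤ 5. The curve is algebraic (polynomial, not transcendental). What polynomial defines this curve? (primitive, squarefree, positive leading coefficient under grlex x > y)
x^4 + 2*x^3 - x*y + 3*y

Degree: the shape is more complex than any degree-3 curve, so deg p = 4.
Observable constraints: the x-axis gridline crossings are at x ∈ {-2, 0}; it crosses the y-axis at the gridline y = 0.
Solving for integer coefficients yields p as stated.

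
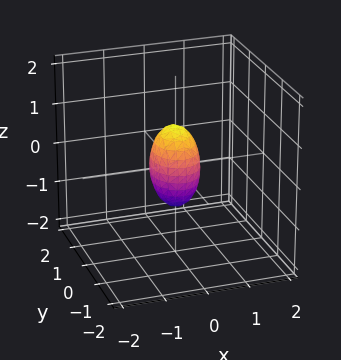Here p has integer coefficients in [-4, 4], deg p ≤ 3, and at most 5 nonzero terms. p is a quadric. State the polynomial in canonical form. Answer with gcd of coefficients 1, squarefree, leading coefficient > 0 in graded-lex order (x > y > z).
3*x^2 + 2*y^2 + z^2 - 1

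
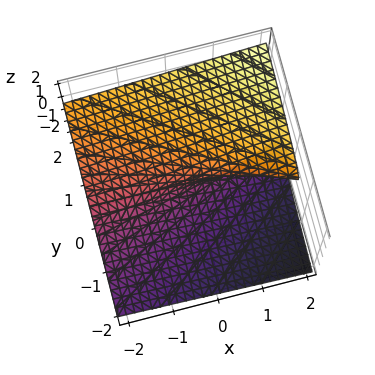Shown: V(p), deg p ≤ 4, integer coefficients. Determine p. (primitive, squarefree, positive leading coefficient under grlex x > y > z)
3*z^3 - 2*x*z - 3*y

(a) deg p = 3. The shape is more complex than any degree-2 surface.
(b) Against the integer gridlines: the visible x-axis segment lies entirely on the surface; it meets the z-axis at z = 0 (among the integer gridlines); one y-axis crossing is at y = 0.
(c) Solving for integer coefficients yields p as stated.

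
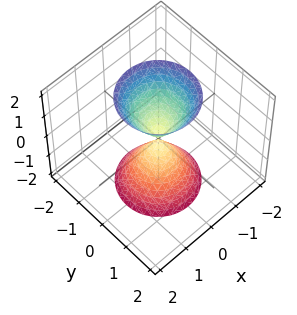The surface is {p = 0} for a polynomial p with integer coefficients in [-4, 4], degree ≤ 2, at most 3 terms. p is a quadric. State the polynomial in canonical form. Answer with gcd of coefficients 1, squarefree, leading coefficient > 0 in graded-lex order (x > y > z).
1. I count 2 distinct pieces. Treating them together as one polynomial.
2. deg p = 2. A double cone through the origin; a quadric.
3. Symmetry: the surface is invariant under rotation about z: p = q(x² + y², z); the z ↦ −z reflection is a symmetry, so z appears only in even powers.
4. From the visible intercepts: one x-axis crossing is at x = 0; one y-axis crossing is at y = 0; a circular section at z = 1 has radius between 0 and 1; it meets the z-axis at z = 0 (among the integer gridlines).
5. These observations pin down the coefficients.

3*x^2 + 3*y^2 - z^2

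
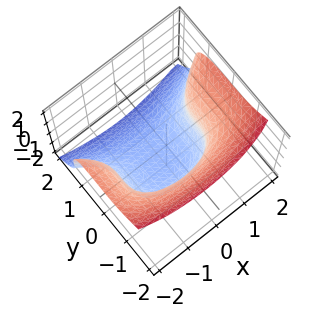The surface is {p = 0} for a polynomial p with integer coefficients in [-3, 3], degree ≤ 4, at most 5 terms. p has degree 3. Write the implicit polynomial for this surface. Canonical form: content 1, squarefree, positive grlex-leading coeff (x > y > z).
1. Degree: no degree-2 surface has this shape, so deg p = 3.
2. Checking where it meets the axes: it meets the y-axis at y = -1 (among the integer gridlines); it meets the x-axis at x = 1 (among the integer gridlines).
3. Assembling these constraints gives the stated polynomial.

3*y^3 + 2*z^3 - 2*x^2 - x + 3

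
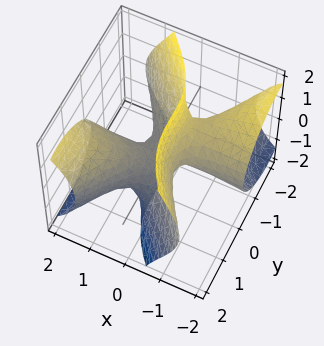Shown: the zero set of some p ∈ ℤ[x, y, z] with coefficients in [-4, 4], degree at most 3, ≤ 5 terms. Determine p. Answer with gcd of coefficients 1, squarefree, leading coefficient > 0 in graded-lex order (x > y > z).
2*x^2*y - 2*x*z^2 - y^3 - z

(a) The degree is 3 — the shape is more complex than any degree-2 surface.
(b) Observable constraints: the visible x-axis segment lies entirely on the surface; it crosses the y-axis at the gridline y = 0; one z-axis crossing is at z = 0.
(c) Fitting integer coefficients to these (and the overall shape) gives p.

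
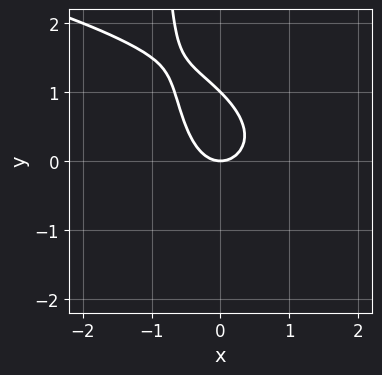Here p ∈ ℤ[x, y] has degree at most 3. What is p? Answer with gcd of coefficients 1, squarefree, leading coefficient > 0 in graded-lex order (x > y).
2*x*y^2 + 3*x^2 + 2*y^2 - 2*y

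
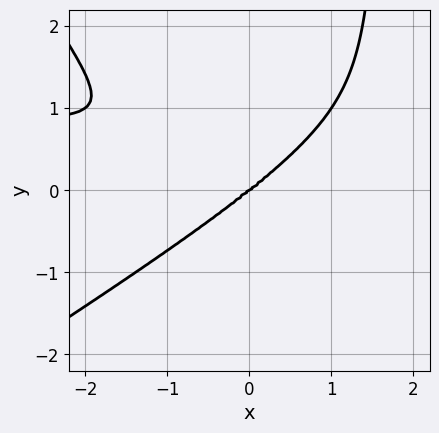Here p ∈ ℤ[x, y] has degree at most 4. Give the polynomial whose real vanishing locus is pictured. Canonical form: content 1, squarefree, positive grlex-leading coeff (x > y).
x^3*y - x^2*y^2 - x*y^3 - x^3 + 2*y^3

The degree is 4 — a generic line meets the curve in up to 4 points.
From the axis intercepts and sections: it meets the x-axis at x = 0 (among the integer gridlines); one y-axis crossing is at y = 0.
Together with the visible shape, these determine p as stated.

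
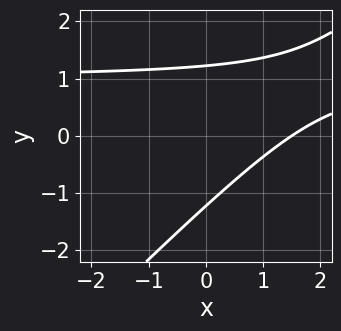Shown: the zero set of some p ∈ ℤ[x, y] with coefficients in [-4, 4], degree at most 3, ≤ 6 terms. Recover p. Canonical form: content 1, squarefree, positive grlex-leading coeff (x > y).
First, degree: no degree-1 curve has this shape, so deg p = 2.
Finally, the integer polynomial consistent with all of this is the stated p.

2*x*y - 2*y^2 - 2*x + 3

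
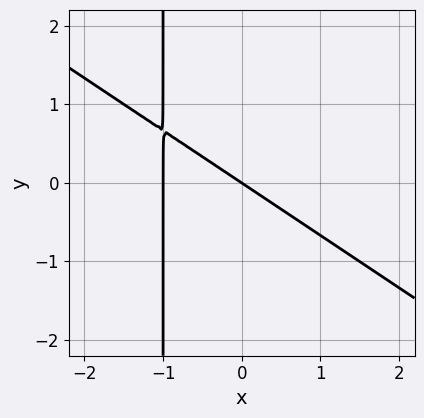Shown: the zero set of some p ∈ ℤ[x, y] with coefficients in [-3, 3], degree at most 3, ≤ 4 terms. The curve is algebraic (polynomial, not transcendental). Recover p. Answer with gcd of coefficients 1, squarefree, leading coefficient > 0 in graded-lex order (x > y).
2*x^2 + 3*x*y + 2*x + 3*y

First, deg p = 2. A generic line meets the curve in up to 2 points.
Then, from the visible intercepts: the x-axis gridline crossings are at x ∈ {-1, 0}; it meets the y-axis at y = 0 (among the integer gridlines).
Finally, these observations pin down the coefficients.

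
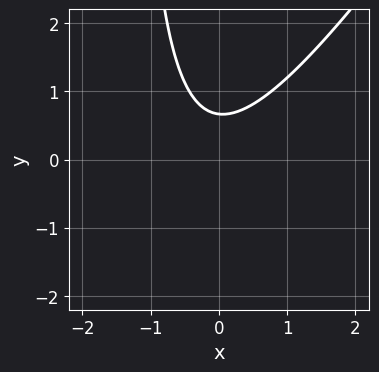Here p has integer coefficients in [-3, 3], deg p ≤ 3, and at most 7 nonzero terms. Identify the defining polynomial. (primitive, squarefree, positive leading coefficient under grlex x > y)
3*x^2 - 2*x*y + x - 3*y + 2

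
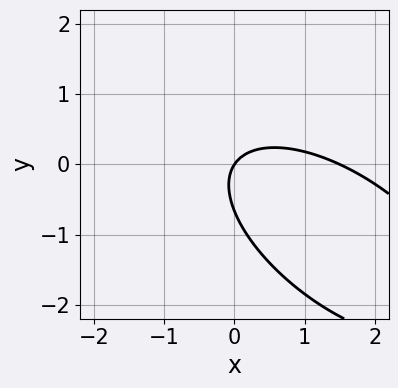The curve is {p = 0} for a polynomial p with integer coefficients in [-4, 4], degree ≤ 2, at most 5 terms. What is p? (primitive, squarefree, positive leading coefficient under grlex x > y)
2*x^2 + 3*x*y + 3*y^2 - 3*x + 2*y

(a) Degree: a generic line meets the curve in up to 2 points, so deg p = 2.
(b) Observable constraints: it meets the x-axis at x = 0 (among the integer gridlines); it meets the y-axis at y = 0 (among the integer gridlines).
(c) Assembling these constraints gives the stated polynomial.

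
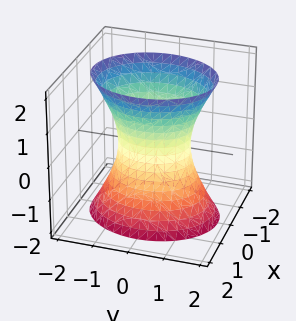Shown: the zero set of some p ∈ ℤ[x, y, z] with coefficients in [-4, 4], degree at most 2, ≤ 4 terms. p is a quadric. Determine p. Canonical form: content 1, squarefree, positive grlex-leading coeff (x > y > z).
1. Degree: an hourglass — one-sheet hyperboloid; a quadric, so deg p = 2.
2. Symmetries: the z ↦ −z reflection is a symmetry, so z appears only in even powers; mirror symmetry x ↦ −x ⇒ only even powers of x; mirror symmetry y ↦ −y ⇒ only even powers of y.
3. Reading off the gridlines: no z-intercept at any integer in the box; among the integer gridlines, it crosses the y-axis at y ∈ {-1, 1}.
4. Together with the visible shape, these determine p as stated.

3*x^2 + 2*y^2 - z^2 - 2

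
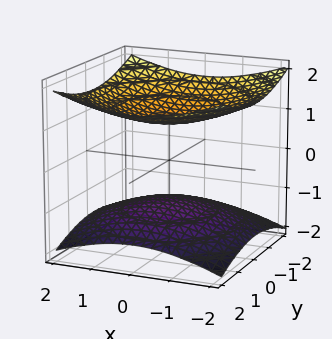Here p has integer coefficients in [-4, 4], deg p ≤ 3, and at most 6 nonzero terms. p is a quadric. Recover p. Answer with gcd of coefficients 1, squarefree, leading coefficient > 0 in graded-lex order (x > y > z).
(a) There are 2 components.
(b) deg p = 2.
(c) Symmetries: the surface is invariant under rotation about z: p = q(x² + y², z); it's symmetric under z → −z, forcing even powers of z.
(d) From the visible intercepts: the surface avoids every integer x-axis point in the box; no y-intercept at any integer in the box.
(e) Matching integer coefficients to the picture gives p.

x^2 + y^2 - 3*z^2 + 3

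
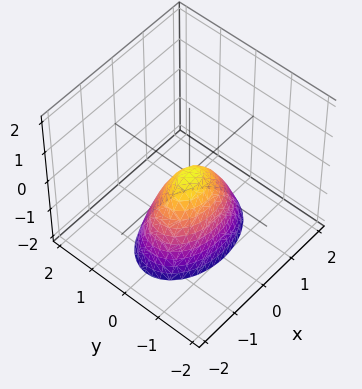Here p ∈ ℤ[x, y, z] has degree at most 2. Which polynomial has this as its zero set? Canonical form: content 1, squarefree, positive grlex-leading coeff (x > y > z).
(a) Degree: a paraboloid; a quadric, so deg p = 2.
(b) Symmetries: the y ↦ −y reflection is a symmetry, so y appears only in even powers; mirror symmetry x ↦ −x ⇒ only even powers of x.
(c) Checking where it meets the axes: it crosses the z-axis at the gridline z = 0; it crosses the y-axis at the gridline y = 0; it meets the x-axis at x = 0 (among the integer gridlines).
(d) The integer polynomial consistent with all of this is the stated p.

x^2 + 2*y^2 + z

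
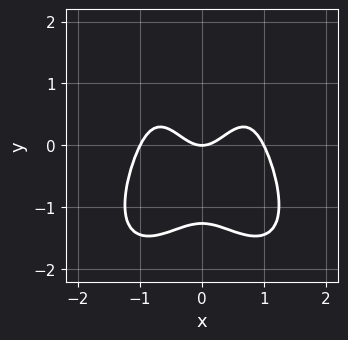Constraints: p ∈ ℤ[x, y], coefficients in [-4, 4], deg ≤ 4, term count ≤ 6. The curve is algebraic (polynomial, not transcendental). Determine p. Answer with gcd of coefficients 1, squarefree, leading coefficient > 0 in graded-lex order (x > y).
3*x^4 + y^4 + x^2*y - 3*x^2 + 2*y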